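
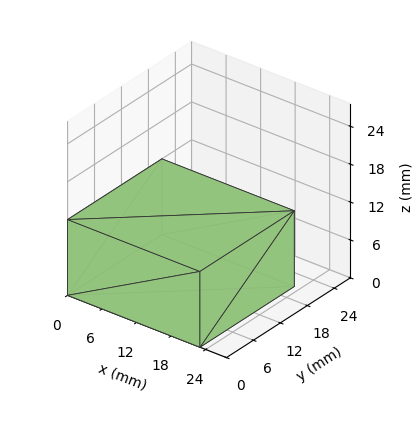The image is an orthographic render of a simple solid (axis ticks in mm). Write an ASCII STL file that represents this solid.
Reading the render: the shape is a rectangular box, roughly 23 × 21 mm footprint and 12 mm tall (dimensions read to the nearest mm from the axis ticks). For the STL, each face is triangulated and given an outward normal.

solid part
  facet normal 0.0000 0.0000 -1.0000
    outer loop
      vertex 23.000 21.000 0.000
      vertex 23.000 0.000 0.000
      vertex 0.000 0.000 0.000
    endloop
  endfacet
  facet normal 0.0000 0.0000 -1.0000
    outer loop
      vertex 0.000 21.000 0.000
      vertex 23.000 21.000 0.000
      vertex 0.000 0.000 0.000
    endloop
  endfacet
  facet normal 0.0000 0.0000 1.0000
    outer loop
      vertex 0.000 0.000 12.000
      vertex 23.000 0.000 12.000
      vertex 23.000 21.000 12.000
    endloop
  endfacet
  facet normal 0.0000 0.0000 1.0000
    outer loop
      vertex 0.000 0.000 12.000
      vertex 23.000 21.000 12.000
      vertex 0.000 21.000 12.000
    endloop
  endfacet
  facet normal 0.0000 -1.0000 0.0000
    outer loop
      vertex 0.000 0.000 0.000
      vertex 23.000 0.000 0.000
      vertex 23.000 0.000 12.000
    endloop
  endfacet
  facet normal 0.0000 -1.0000 0.0000
    outer loop
      vertex 0.000 0.000 0.000
      vertex 23.000 0.000 12.000
      vertex 0.000 0.000 12.000
    endloop
  endfacet
  facet normal 0.0000 1.0000 0.0000
    outer loop
      vertex 23.000 21.000 12.000
      vertex 23.000 21.000 0.000
      vertex 0.000 21.000 0.000
    endloop
  endfacet
  facet normal 0.0000 1.0000 0.0000
    outer loop
      vertex 0.000 21.000 12.000
      vertex 23.000 21.000 12.000
      vertex 0.000 21.000 0.000
    endloop
  endfacet
  facet normal -1.0000 0.0000 0.0000
    outer loop
      vertex 0.000 21.000 12.000
      vertex 0.000 21.000 0.000
      vertex 0.000 0.000 0.000
    endloop
  endfacet
  facet normal -1.0000 0.0000 0.0000
    outer loop
      vertex 0.000 0.000 12.000
      vertex 0.000 21.000 12.000
      vertex 0.000 0.000 0.000
    endloop
  endfacet
  facet normal 1.0000 0.0000 0.0000
    outer loop
      vertex 23.000 0.000 0.000
      vertex 23.000 21.000 0.000
      vertex 23.000 21.000 12.000
    endloop
  endfacet
  facet normal 1.0000 0.0000 0.0000
    outer loop
      vertex 23.000 0.000 0.000
      vertex 23.000 21.000 12.000
      vertex 23.000 0.000 12.000
    endloop
  endfacet
endsolid part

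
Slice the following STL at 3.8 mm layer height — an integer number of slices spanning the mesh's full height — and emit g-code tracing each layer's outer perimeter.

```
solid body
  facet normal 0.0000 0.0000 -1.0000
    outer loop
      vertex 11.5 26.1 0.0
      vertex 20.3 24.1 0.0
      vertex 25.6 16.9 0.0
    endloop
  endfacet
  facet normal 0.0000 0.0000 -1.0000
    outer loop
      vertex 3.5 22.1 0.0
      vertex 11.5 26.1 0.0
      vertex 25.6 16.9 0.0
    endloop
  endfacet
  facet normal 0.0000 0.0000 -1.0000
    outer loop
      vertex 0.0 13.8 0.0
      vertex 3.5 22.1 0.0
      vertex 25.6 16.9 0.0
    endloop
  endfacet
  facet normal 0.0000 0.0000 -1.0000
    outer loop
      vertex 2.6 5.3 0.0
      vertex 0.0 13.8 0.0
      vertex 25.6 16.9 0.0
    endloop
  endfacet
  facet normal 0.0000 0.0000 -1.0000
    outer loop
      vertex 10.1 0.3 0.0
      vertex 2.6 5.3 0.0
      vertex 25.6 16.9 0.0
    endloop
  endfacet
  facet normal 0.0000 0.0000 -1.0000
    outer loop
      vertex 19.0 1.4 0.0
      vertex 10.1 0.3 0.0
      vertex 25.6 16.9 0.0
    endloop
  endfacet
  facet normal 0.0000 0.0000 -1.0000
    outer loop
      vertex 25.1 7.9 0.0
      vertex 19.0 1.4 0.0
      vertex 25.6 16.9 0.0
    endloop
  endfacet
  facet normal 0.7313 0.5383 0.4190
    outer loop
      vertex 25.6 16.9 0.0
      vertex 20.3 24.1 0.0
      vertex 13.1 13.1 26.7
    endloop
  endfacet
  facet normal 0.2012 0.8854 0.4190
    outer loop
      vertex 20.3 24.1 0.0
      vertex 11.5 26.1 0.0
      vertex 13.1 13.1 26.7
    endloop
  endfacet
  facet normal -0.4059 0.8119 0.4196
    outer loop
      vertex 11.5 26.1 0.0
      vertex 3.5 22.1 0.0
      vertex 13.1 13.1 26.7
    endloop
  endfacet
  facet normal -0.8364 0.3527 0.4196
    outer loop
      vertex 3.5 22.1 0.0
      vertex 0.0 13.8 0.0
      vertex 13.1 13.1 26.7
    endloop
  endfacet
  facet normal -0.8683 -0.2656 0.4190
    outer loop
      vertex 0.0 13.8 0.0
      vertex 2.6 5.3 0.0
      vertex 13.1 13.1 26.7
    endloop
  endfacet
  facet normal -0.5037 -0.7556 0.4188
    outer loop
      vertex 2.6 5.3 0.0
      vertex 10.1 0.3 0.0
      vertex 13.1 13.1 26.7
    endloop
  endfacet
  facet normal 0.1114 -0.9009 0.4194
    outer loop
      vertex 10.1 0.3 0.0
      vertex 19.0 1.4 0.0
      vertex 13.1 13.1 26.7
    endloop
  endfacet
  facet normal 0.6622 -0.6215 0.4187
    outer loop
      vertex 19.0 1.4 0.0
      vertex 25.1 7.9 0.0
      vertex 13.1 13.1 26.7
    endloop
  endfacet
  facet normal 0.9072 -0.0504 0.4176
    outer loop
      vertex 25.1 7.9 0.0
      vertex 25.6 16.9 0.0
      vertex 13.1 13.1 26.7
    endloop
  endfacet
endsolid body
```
; perimeter-only toolpath
G21 ; units = mm
G90 ; absolute positioning
G28 ; home
; layer 1
G0 Z3.8
G0 X23.8 Y16.4
G1 X19.3 Y22.5
G1 X11.7 Y24.2
G1 X4.9 Y20.8
G1 X1.9 Y13.7
G1 X4.1 Y6.4
G1 X10.5 Y2.1
G1 X18.2 Y3.1
G1 X23.4 Y8.6
G1 X23.8 Y16.4
; layer 2
G0 Z7.6
G0 X22.0 Y15.8
G1 X18.2 Y21.0
G1 X12.0 Y22.4
G1 X6.2 Y19.5
G1 X3.7 Y13.6
G1 X5.6 Y7.5
G1 X11.0 Y4.0
G1 X17.3 Y4.7
G1 X21.7 Y9.4
G1 X22.0 Y15.8
; layer 3
G0 Z11.4
G0 X20.2 Y15.3
G1 X17.2 Y19.4
G1 X12.2 Y20.5
G1 X7.6 Y18.2
G1 X5.6 Y13.5
G1 X7.1 Y8.6
G1 X11.4 Y5.8
G1 X16.5 Y6.4
G1 X20.0 Y10.1
G1 X20.2 Y15.3
; layer 4
G0 Z15.3
G0 X18.5 Y14.7
G1 X16.2 Y17.8
G1 X12.4 Y18.7
G1 X9.0 Y17.0
G1 X7.5 Y13.4
G1 X8.6 Y9.8
G1 X11.8 Y7.6
G1 X15.6 Y8.1
G1 X18.2 Y10.9
G1 X18.5 Y14.7
; layer 5
G0 Z19.1
G0 X16.7 Y14.2
G1 X15.2 Y16.2
G1 X12.6 Y16.8
G1 X10.4 Y15.7
G1 X9.4 Y13.3
G1 X10.1 Y10.9
G1 X12.2 Y9.4
G1 X14.8 Y9.8
G1 X16.5 Y11.6
G1 X16.7 Y14.2
; layer 6
G0 Z22.9
G0 X14.9 Y13.6
G1 X14.1 Y14.7
G1 X12.9 Y15.0
G1 X11.7 Y14.4
G1 X11.2 Y13.2
G1 X11.6 Y12.0
G1 X12.7 Y11.3
G1 X13.9 Y11.4
G1 X14.8 Y12.4
G1 X14.9 Y13.6
M2 ; end

The solid is a regular 9-sided pyramid, base circumscribed radius ≈ 13.1 mm, apex at z ≈ 26.7 mm. Slicing at Δz = 3.8 mm — 7 equal slices spanning the solid's height, so layer i sits at z = i·h/7 — gives 6 non-empty perimeters. Each is a 9-segment closed polygon; G0 lifts to the layer z and rapids to the start vertex, then G1 traces the edges. The cross-section shrinks linearly with z (the slice at the apex is degenerate and omitted).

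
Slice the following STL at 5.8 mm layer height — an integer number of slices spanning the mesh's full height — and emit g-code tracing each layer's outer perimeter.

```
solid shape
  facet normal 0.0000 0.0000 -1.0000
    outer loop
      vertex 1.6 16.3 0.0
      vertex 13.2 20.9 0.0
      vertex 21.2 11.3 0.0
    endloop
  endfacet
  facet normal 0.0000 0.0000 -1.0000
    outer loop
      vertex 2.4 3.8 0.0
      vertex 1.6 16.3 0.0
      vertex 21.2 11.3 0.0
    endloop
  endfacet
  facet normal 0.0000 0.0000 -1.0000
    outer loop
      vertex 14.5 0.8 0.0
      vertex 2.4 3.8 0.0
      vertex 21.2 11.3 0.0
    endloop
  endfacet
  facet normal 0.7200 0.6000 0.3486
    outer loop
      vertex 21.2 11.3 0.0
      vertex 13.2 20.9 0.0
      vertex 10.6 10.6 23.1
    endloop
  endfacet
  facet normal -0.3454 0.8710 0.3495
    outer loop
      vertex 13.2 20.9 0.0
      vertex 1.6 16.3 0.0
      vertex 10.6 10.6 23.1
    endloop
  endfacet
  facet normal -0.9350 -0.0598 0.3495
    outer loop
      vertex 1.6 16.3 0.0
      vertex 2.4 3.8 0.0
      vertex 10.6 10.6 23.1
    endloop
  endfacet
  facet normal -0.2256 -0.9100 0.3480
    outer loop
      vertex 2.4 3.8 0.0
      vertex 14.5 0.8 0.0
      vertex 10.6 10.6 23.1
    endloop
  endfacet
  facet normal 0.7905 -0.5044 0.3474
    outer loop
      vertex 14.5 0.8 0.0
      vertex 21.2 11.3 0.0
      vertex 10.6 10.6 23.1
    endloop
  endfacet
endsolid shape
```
; perimeter-only toolpath
G21 ; units = mm
G90 ; absolute positioning
G28 ; home
; layer 1
G0 Z5.8
G0 X18.5 Y11.1
G1 X12.5 Y18.3
G1 X3.9 Y14.9
G1 X4.4 Y5.5
G1 X13.5 Y3.2
G1 X18.5 Y11.1
; layer 2
G0 Z11.6
G0 X15.9 Y10.9
G1 X11.9 Y15.8
G1 X6.1 Y13.4
G1 X6.5 Y7.2
G1 X12.6 Y5.7
G1 X15.9 Y10.9
; layer 3
G0 Z17.3
G0 X13.2 Y10.8
G1 X11.2 Y13.2
G1 X8.4 Y12.0
G1 X8.6 Y8.9
G1 X11.6 Y8.2
G1 X13.2 Y10.8
M2 ; end

The solid is a regular 5-sided pyramid, base circumscribed radius ≈ 10.6 mm, apex at z ≈ 23.1 mm. Slicing at Δz = 5.8 mm — 4 equal slices spanning the solid's height, so layer i sits at z = i·h/4 — gives 3 non-empty perimeters. Each is a 5-segment closed polygon; G0 lifts to the layer z and rapids to the start vertex, then G1 traces the edges. The cross-section shrinks linearly with z (the slice at the apex is degenerate and omitted).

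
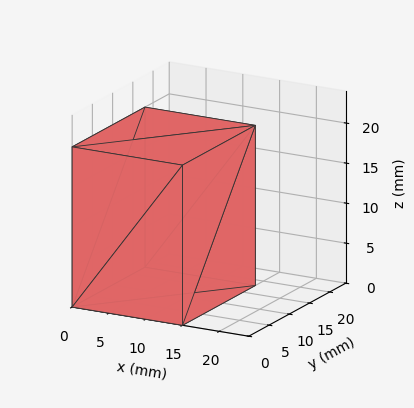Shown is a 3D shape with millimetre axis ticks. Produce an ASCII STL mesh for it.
Reading the render: the shape is a rectangular box, roughly 15 × 18 mm footprint and 20 mm tall (dimensions read to the nearest mm from the axis ticks). For the STL, each face is triangulated and given an outward normal.

solid part
  facet normal 0.0000 0.0000 -1.0000
    outer loop
      vertex 15.00 18.00 0.00
      vertex 15.00 0.00 0.00
      vertex 0.00 0.00 0.00
    endloop
  endfacet
  facet normal 0.0000 0.0000 -1.0000
    outer loop
      vertex 0.00 18.00 0.00
      vertex 15.00 18.00 0.00
      vertex 0.00 0.00 0.00
    endloop
  endfacet
  facet normal 0.0000 0.0000 1.0000
    outer loop
      vertex 0.00 0.00 20.00
      vertex 15.00 0.00 20.00
      vertex 15.00 18.00 20.00
    endloop
  endfacet
  facet normal 0.0000 0.0000 1.0000
    outer loop
      vertex 0.00 0.00 20.00
      vertex 15.00 18.00 20.00
      vertex 0.00 18.00 20.00
    endloop
  endfacet
  facet normal 0.0000 -1.0000 0.0000
    outer loop
      vertex 0.00 0.00 0.00
      vertex 15.00 0.00 0.00
      vertex 15.00 0.00 20.00
    endloop
  endfacet
  facet normal 0.0000 -1.0000 0.0000
    outer loop
      vertex 0.00 0.00 0.00
      vertex 15.00 0.00 20.00
      vertex 0.00 0.00 20.00
    endloop
  endfacet
  facet normal 0.0000 1.0000 0.0000
    outer loop
      vertex 15.00 18.00 20.00
      vertex 15.00 18.00 0.00
      vertex 0.00 18.00 0.00
    endloop
  endfacet
  facet normal 0.0000 1.0000 0.0000
    outer loop
      vertex 0.00 18.00 20.00
      vertex 15.00 18.00 20.00
      vertex 0.00 18.00 0.00
    endloop
  endfacet
  facet normal -1.0000 0.0000 0.0000
    outer loop
      vertex 0.00 18.00 20.00
      vertex 0.00 18.00 0.00
      vertex 0.00 0.00 0.00
    endloop
  endfacet
  facet normal -1.0000 0.0000 0.0000
    outer loop
      vertex 0.00 0.00 20.00
      vertex 0.00 18.00 20.00
      vertex 0.00 0.00 0.00
    endloop
  endfacet
  facet normal 1.0000 0.0000 0.0000
    outer loop
      vertex 15.00 0.00 0.00
      vertex 15.00 18.00 0.00
      vertex 15.00 18.00 20.00
    endloop
  endfacet
  facet normal 1.0000 0.0000 0.0000
    outer loop
      vertex 15.00 0.00 0.00
      vertex 15.00 18.00 20.00
      vertex 15.00 0.00 20.00
    endloop
  endfacet
endsolid part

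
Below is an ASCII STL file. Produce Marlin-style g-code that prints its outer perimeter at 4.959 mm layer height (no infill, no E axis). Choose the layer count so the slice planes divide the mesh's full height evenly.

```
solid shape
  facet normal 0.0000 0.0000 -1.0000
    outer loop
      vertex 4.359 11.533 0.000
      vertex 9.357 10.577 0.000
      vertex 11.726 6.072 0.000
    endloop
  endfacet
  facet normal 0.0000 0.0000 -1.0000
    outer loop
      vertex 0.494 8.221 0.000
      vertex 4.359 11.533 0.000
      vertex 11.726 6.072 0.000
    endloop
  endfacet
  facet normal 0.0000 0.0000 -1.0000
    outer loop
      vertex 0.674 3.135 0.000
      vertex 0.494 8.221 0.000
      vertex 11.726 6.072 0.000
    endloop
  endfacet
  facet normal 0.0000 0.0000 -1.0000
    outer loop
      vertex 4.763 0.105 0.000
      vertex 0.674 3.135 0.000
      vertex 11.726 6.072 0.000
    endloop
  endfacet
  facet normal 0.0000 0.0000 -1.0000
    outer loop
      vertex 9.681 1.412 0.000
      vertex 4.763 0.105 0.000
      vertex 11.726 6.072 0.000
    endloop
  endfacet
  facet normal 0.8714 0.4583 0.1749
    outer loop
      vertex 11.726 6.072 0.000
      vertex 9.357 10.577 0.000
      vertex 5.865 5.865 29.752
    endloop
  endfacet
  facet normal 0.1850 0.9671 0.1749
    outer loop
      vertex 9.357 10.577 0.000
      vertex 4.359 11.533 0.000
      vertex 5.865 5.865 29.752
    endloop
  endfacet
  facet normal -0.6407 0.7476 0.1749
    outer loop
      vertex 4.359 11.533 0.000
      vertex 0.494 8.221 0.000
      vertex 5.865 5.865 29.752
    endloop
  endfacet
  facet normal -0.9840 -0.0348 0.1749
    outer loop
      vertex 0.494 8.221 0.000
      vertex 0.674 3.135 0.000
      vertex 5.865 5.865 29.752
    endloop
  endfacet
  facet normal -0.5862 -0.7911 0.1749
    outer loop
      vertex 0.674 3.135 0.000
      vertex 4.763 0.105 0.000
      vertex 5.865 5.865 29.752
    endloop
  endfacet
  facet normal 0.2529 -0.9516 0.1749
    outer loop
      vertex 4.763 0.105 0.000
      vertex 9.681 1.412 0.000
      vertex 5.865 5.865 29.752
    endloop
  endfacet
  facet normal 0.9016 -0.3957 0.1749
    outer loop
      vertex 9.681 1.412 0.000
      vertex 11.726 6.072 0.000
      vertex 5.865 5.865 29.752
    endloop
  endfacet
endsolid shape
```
; perimeter-only toolpath
G21 ; units = mm
G90 ; absolute positioning
G28 ; home
; layer 1
G0 Z4.959
G0 X10.749 Y6.037
G1 X8.775 Y9.792
G1 X4.610 Y10.588
G1 X1.389 Y7.828
G1 X1.539 Y3.590
G1 X4.947 Y1.065
G1 X9.045 Y2.154
G1 X10.749 Y6.037
; layer 2
G0 Z9.917
G0 X9.772 Y6.003
G1 X8.193 Y9.006
G1 X4.861 Y9.644
G1 X2.284 Y7.436
G1 X2.404 Y4.045
G1 X5.130 Y2.025
G1 X8.409 Y2.896
G1 X9.772 Y6.003
; layer 3
G0 Z14.876
G0 X8.796 Y5.968
G1 X7.611 Y8.221
G1 X5.112 Y8.699
G1 X3.180 Y7.043
G1 X3.270 Y4.500
G1 X5.314 Y2.985
G1 X7.773 Y3.639
G1 X8.796 Y5.968
; layer 4
G0 Z19.835
G0 X7.819 Y5.934
G1 X7.029 Y7.436
G1 X5.363 Y7.754
G1 X4.075 Y6.650
G1 X4.135 Y4.955
G1 X5.498 Y3.945
G1 X7.137 Y4.381
G1 X7.819 Y5.934
; layer 5
G0 Z24.793
G0 X6.842 Y5.899
G1 X6.447 Y6.650
G1 X5.614 Y6.810
G1 X4.970 Y6.258
G1 X5.000 Y5.410
G1 X5.681 Y4.905
G1 X6.501 Y5.123
G1 X6.842 Y5.899
M2 ; end

The solid is a regular 7-sided pyramid, base circumscribed radius ≈ 5.87 mm, apex at z ≈ 29.8 mm. Slicing at Δz = 4.959 mm — 6 equal slices spanning the solid's height, so layer i sits at z = i·h/6 — gives 5 non-empty perimeters. Each is a 7-segment closed polygon; G0 lifts to the layer z and rapids to the start vertex, then G1 traces the edges. The cross-section shrinks linearly with z (the slice at the apex is degenerate and omitted).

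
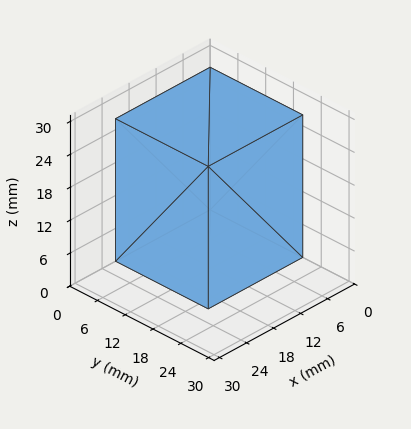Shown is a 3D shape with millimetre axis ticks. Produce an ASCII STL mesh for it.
Reading the render: the shape is a rectangular box, roughly 21 × 20 mm footprint and 26 mm tall (dimensions read to the nearest mm from the axis ticks). For the STL, each face is triangulated and given an outward normal.

solid part
  facet normal 0.0000 0.0000 -1.0000
    outer loop
      vertex 21.000 20.000 0.000
      vertex 21.000 0.000 0.000
      vertex 0.000 0.000 0.000
    endloop
  endfacet
  facet normal 0.0000 0.0000 -1.0000
    outer loop
      vertex 0.000 20.000 0.000
      vertex 21.000 20.000 0.000
      vertex 0.000 0.000 0.000
    endloop
  endfacet
  facet normal 0.0000 0.0000 1.0000
    outer loop
      vertex 0.000 0.000 26.000
      vertex 21.000 0.000 26.000
      vertex 21.000 20.000 26.000
    endloop
  endfacet
  facet normal 0.0000 0.0000 1.0000
    outer loop
      vertex 0.000 0.000 26.000
      vertex 21.000 20.000 26.000
      vertex 0.000 20.000 26.000
    endloop
  endfacet
  facet normal 0.0000 -1.0000 0.0000
    outer loop
      vertex 0.000 0.000 0.000
      vertex 21.000 0.000 0.000
      vertex 21.000 0.000 26.000
    endloop
  endfacet
  facet normal 0.0000 -1.0000 0.0000
    outer loop
      vertex 0.000 0.000 0.000
      vertex 21.000 0.000 26.000
      vertex 0.000 0.000 26.000
    endloop
  endfacet
  facet normal 0.0000 1.0000 0.0000
    outer loop
      vertex 21.000 20.000 26.000
      vertex 21.000 20.000 0.000
      vertex 0.000 20.000 0.000
    endloop
  endfacet
  facet normal 0.0000 1.0000 0.0000
    outer loop
      vertex 0.000 20.000 26.000
      vertex 21.000 20.000 26.000
      vertex 0.000 20.000 0.000
    endloop
  endfacet
  facet normal -1.0000 0.0000 0.0000
    outer loop
      vertex 0.000 20.000 26.000
      vertex 0.000 20.000 0.000
      vertex 0.000 0.000 0.000
    endloop
  endfacet
  facet normal -1.0000 0.0000 0.0000
    outer loop
      vertex 0.000 0.000 26.000
      vertex 0.000 20.000 26.000
      vertex 0.000 0.000 0.000
    endloop
  endfacet
  facet normal 1.0000 0.0000 0.0000
    outer loop
      vertex 21.000 0.000 0.000
      vertex 21.000 20.000 0.000
      vertex 21.000 20.000 26.000
    endloop
  endfacet
  facet normal 1.0000 0.0000 0.0000
    outer loop
      vertex 21.000 0.000 0.000
      vertex 21.000 20.000 26.000
      vertex 21.000 0.000 26.000
    endloop
  endfacet
endsolid part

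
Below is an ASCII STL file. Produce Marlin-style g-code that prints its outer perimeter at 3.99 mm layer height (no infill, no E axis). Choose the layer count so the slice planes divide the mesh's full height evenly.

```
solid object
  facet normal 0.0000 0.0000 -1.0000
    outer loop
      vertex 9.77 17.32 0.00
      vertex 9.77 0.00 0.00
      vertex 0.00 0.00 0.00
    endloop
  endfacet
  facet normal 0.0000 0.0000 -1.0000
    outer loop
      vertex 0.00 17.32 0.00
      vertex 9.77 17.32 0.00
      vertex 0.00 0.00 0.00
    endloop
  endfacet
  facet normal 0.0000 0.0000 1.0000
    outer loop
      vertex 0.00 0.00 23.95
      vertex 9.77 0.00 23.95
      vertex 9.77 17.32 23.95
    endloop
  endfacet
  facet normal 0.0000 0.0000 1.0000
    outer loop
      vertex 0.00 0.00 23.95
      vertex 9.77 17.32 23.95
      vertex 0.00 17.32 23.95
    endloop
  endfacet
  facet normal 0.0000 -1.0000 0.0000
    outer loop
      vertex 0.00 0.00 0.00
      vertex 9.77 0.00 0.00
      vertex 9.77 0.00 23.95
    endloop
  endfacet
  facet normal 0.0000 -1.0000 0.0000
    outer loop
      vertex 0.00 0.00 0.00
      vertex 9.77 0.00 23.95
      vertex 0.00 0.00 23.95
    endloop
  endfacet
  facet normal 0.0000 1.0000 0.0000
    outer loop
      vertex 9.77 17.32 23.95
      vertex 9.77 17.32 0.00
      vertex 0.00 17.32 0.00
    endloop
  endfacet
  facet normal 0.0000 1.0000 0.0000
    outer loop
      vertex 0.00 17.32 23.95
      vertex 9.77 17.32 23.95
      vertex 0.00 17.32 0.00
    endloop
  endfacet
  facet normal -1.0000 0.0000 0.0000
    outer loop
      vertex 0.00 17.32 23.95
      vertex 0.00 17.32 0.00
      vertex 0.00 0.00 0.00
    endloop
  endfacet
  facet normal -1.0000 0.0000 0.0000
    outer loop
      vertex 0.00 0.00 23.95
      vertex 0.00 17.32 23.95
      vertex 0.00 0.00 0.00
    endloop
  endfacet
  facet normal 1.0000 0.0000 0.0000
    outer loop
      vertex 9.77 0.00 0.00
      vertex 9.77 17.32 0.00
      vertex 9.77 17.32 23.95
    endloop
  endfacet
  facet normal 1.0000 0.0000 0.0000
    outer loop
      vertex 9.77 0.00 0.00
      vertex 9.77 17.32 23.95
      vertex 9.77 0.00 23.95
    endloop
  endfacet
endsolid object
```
; perimeter-only toolpath
G21 ; units = mm
G90 ; absolute positioning
G28 ; home
; layer 1
G0 Z3.99
G0 X0.00 Y0.00
G1 X9.77 Y0.00
G1 X9.77 Y17.32
G1 X0.00 Y17.32
G1 X0.00 Y0.00
; layer 2
G0 Z7.98
G0 X0.00 Y0.00
G1 X9.77 Y0.00
G1 X9.77 Y17.32
G1 X0.00 Y17.32
G1 X0.00 Y0.00
; layer 3
G0 Z11.97
G0 X0.00 Y0.00
G1 X9.77 Y0.00
G1 X9.77 Y17.32
G1 X0.00 Y17.32
G1 X0.00 Y0.00
; layer 4
G0 Z15.97
G0 X0.00 Y0.00
G1 X9.77 Y0.00
G1 X9.77 Y17.32
G1 X0.00 Y17.32
G1 X0.00 Y0.00
; layer 5
G0 Z19.96
G0 X0.00 Y0.00
G1 X9.77 Y0.00
G1 X9.77 Y17.32
G1 X0.00 Y17.32
G1 X0.00 Y0.00
; layer 6
G0 Z23.95
G0 X0.00 Y0.00
G1 X9.77 Y0.00
G1 X9.77 Y17.32
G1 X0.00 Y17.32
G1 X0.00 Y0.00
M2 ; end

The solid is a rectangular box, roughly 9.77 × 17.3 mm footprint and 23.9 mm tall. Slicing at Δz = 3.99 mm — 6 equal slices spanning the solid's height, so layer i sits at z = i·h/6 — gives 6 non-empty perimeters. Each is a 4-segment closed polygon; G0 lifts to the layer z and rapids to the start vertex, then G1 traces the edges.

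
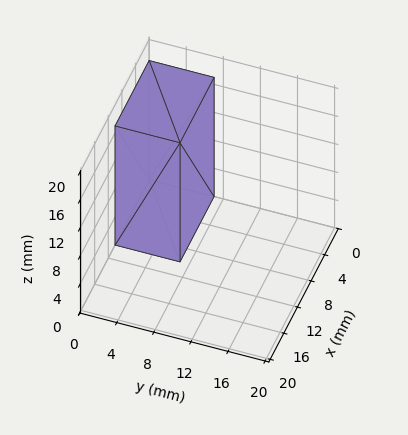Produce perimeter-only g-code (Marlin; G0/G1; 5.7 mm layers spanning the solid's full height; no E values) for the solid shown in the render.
Reading the render: the shape is a rectangular box, roughly 10 × 7 mm footprint and 17 mm tall (dimensions read to the nearest mm from the axis ticks). For the g-code, the solid's height is divided into equal slices at the stated Δz and each level perimeter traced with G1 moves after a G0 lift.

; perimeter-only toolpath
G21 ; units = mm
G90 ; absolute positioning
G28 ; home
; layer 1
G0 Z5.7
G0 X0.0 Y0.0
G1 X10.0 Y0.0
G1 X10.0 Y7.0
G1 X0.0 Y7.0
G1 X0.0 Y0.0
; layer 2
G0 Z11.3
G0 X0.0 Y0.0
G1 X10.0 Y0.0
G1 X10.0 Y7.0
G1 X0.0 Y7.0
G1 X0.0 Y0.0
; layer 3
G0 Z17.0
G0 X0.0 Y0.0
G1 X10.0 Y0.0
G1 X10.0 Y7.0
G1 X0.0 Y7.0
G1 X0.0 Y0.0
M2 ; end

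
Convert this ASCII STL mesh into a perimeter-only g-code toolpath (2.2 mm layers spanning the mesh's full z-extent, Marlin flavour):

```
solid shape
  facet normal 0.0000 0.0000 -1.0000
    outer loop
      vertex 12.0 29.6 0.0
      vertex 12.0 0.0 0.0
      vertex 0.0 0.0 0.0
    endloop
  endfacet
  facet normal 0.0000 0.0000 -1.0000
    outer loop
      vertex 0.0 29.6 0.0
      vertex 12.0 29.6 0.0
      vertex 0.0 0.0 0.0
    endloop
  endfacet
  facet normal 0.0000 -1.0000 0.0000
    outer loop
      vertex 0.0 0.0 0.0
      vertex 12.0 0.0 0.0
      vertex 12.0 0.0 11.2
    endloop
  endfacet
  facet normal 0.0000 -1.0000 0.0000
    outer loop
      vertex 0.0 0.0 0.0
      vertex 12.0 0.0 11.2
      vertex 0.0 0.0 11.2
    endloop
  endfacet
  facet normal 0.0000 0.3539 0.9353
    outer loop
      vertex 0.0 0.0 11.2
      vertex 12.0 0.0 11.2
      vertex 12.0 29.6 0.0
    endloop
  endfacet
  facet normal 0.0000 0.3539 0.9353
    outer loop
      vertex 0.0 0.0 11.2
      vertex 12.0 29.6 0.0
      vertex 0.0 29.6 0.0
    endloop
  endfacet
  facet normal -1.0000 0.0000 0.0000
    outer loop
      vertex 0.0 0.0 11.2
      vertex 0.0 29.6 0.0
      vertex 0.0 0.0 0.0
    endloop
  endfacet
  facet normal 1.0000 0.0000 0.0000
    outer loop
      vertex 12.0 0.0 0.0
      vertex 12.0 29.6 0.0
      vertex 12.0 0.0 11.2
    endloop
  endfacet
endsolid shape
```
; perimeter-only toolpath
G21 ; units = mm
G90 ; absolute positioning
G28 ; home
; layer 1
G0 Z2.2
G0 X0.0 Y0.0
G1 X12.0 Y0.0
G1 X12.0 Y23.7
G1 X0.0 Y23.7
G1 X0.0 Y0.0
; layer 2
G0 Z4.5
G0 X0.0 Y0.0
G1 X12.0 Y0.0
G1 X12.0 Y17.8
G1 X0.0 Y17.8
G1 X0.0 Y0.0
; layer 3
G0 Z6.7
G0 X0.0 Y0.0
G1 X12.0 Y0.0
G1 X12.0 Y11.8
G1 X0.0 Y11.8
G1 X0.0 Y0.0
; layer 4
G0 Z9.0
G0 X0.0 Y0.0
G1 X12.0 Y0.0
G1 X12.0 Y5.9
G1 X0.0 Y5.9
G1 X0.0 Y0.0
M2 ; end

The solid is a wedge (ramp): 12 × 29.6 mm base, rising to 11.2 mm along the y=0 edge and sloping linearly to z=0 at y=29.6. Slicing at Δz = 2.2 mm — 5 equal slices spanning the solid's height, so layer i sits at z = i·h/5 — gives 4 non-empty perimeters. Each is a 4-segment closed polygon; G0 lifts to the layer z and rapids to the start vertex, then G1 traces the edges. The cross-section shrinks linearly with z (the slice at the apex is degenerate and omitted).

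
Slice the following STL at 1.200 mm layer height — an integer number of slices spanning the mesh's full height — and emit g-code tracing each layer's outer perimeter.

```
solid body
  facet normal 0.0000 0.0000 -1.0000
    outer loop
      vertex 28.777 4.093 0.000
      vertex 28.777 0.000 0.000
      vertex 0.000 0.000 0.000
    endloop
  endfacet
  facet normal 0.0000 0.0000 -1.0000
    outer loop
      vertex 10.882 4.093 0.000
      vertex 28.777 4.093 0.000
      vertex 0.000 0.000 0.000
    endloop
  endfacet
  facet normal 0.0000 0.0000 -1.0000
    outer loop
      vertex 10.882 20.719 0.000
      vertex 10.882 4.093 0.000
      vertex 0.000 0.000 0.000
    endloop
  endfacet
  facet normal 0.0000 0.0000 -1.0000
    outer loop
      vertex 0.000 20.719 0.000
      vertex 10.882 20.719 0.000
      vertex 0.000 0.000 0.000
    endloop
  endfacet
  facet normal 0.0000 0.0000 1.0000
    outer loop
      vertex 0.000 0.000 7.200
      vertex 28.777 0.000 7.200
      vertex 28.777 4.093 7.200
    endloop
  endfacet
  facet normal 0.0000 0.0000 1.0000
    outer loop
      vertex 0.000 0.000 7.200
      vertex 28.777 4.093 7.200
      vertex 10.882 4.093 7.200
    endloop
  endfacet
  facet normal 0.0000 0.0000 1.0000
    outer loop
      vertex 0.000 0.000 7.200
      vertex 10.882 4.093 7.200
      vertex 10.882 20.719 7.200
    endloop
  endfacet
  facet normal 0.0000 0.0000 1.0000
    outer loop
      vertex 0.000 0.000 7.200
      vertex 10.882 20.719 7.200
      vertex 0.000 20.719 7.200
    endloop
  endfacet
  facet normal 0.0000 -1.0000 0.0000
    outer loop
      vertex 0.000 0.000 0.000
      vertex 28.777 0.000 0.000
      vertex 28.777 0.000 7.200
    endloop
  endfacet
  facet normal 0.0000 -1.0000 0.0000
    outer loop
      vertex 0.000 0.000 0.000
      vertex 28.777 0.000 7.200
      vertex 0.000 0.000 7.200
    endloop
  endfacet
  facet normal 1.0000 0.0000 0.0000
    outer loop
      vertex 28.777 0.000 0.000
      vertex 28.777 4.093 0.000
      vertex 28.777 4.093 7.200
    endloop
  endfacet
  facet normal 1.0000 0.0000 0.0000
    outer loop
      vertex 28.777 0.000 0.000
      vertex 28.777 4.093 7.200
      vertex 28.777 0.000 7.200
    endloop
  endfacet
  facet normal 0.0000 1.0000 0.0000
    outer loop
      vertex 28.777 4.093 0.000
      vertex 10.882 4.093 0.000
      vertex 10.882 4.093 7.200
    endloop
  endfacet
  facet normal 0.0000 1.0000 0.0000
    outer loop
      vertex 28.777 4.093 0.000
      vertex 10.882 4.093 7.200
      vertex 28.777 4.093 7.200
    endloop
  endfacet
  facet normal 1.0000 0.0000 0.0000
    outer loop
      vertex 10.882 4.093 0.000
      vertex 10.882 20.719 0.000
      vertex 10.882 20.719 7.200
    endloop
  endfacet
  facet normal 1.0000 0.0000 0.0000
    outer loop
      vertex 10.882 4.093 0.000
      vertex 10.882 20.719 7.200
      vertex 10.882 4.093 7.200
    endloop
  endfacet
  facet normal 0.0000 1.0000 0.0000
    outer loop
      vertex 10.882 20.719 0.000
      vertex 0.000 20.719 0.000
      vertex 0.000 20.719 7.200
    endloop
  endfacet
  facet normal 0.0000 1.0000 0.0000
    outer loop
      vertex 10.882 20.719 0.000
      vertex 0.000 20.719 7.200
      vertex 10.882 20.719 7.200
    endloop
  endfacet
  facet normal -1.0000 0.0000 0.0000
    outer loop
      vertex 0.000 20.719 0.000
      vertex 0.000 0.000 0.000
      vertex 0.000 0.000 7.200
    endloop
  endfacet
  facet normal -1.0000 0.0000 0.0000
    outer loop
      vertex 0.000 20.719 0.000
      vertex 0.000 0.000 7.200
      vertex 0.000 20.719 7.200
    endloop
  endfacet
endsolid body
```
; perimeter-only toolpath
G21 ; units = mm
G90 ; absolute positioning
G28 ; home
; layer 1
G0 Z1.200
G0 X0.000 Y0.000
G1 X28.777 Y0.000
G1 X28.777 Y4.093
G1 X10.882 Y4.093
G1 X10.882 Y20.719
G1 X0.000 Y20.719
G1 X0.000 Y0.000
; layer 2
G0 Z2.400
G0 X0.000 Y0.000
G1 X28.777 Y0.000
G1 X28.777 Y4.093
G1 X10.882 Y4.093
G1 X10.882 Y20.719
G1 X0.000 Y20.719
G1 X0.000 Y0.000
; layer 3
G0 Z3.600
G0 X0.000 Y0.000
G1 X28.777 Y0.000
G1 X28.777 Y4.093
G1 X10.882 Y4.093
G1 X10.882 Y20.719
G1 X0.000 Y20.719
G1 X0.000 Y0.000
; layer 4
G0 Z4.800
G0 X0.000 Y0.000
G1 X28.777 Y0.000
G1 X28.777 Y4.093
G1 X10.882 Y4.093
G1 X10.882 Y20.719
G1 X0.000 Y20.719
G1 X0.000 Y0.000
; layer 5
G0 Z6.000
G0 X0.000 Y0.000
G1 X28.777 Y0.000
G1 X28.777 Y4.093
G1 X10.882 Y4.093
G1 X10.882 Y20.719
G1 X0.000 Y20.719
G1 X0.000 Y0.000
; layer 6
G0 Z7.200
G0 X0.000 Y0.000
G1 X28.777 Y0.000
G1 X28.777 Y4.093
G1 X10.882 Y4.093
G1 X10.882 Y20.719
G1 X0.000 Y20.719
G1 X0.000 Y0.000
M2 ; end

The solid is an L-shaped prism: outer 28.8 × 20.7 mm, arm thicknesses ≈ 4.09 mm (horizontal) and 10.9 mm (vertical), extruded 7.2 mm in z. Slicing at Δz = 1.200 mm — 6 equal slices spanning the solid's height, so layer i sits at z = i·h/6 — gives 6 non-empty perimeters. Each is a 6-segment closed polygon; G0 lifts to the layer z and rapids to the start vertex, then G1 traces the edges.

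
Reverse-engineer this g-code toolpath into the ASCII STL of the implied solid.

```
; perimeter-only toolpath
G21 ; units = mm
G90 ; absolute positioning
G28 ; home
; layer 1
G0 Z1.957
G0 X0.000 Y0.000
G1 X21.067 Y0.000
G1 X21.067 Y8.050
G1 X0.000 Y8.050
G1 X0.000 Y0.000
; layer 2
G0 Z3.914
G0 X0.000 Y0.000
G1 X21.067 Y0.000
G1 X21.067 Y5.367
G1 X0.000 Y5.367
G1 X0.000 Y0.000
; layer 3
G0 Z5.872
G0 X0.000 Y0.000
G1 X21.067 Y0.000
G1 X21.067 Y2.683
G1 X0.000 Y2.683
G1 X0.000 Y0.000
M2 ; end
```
solid part
  facet normal 0.0000 0.0000 -1.0000
    outer loop
      vertex 21.067 10.734 0.000
      vertex 21.067 0.000 0.000
      vertex 0.000 0.000 0.000
    endloop
  endfacet
  facet normal 0.0000 0.0000 -1.0000
    outer loop
      vertex 0.000 10.734 0.000
      vertex 21.067 10.734 0.000
      vertex 0.000 0.000 0.000
    endloop
  endfacet
  facet normal 0.0000 -1.0000 0.0000
    outer loop
      vertex 0.000 0.000 0.000
      vertex 21.067 0.000 0.000
      vertex 21.067 0.000 7.829
    endloop
  endfacet
  facet normal 0.0000 -1.0000 0.0000
    outer loop
      vertex 0.000 0.000 0.000
      vertex 21.067 0.000 7.829
      vertex 0.000 0.000 7.829
    endloop
  endfacet
  facet normal 0.0000 0.5893 0.8079
    outer loop
      vertex 0.000 0.000 7.829
      vertex 21.067 0.000 7.829
      vertex 21.067 10.734 0.000
    endloop
  endfacet
  facet normal 0.0000 0.5893 0.8079
    outer loop
      vertex 0.000 0.000 7.829
      vertex 21.067 10.734 0.000
      vertex 0.000 10.734 0.000
    endloop
  endfacet
  facet normal -1.0000 0.0000 0.0000
    outer loop
      vertex 0.000 0.000 7.829
      vertex 0.000 10.734 0.000
      vertex 0.000 0.000 0.000
    endloop
  endfacet
  facet normal 1.0000 0.0000 0.0000
    outer loop
      vertex 21.067 0.000 0.000
      vertex 21.067 10.734 0.000
      vertex 21.067 0.000 7.829
    endloop
  endfacet
endsolid part

The G0 Z moves step by Δz≈1.957 mm. The G1 loops shrink linearly with z, so the solid tapers from its base footprint up to z≈7.83. Closing with a flat bottom cap and the tapered top and triangulating gives 8 facets — a wedge (ramp): 21.1 × 10.7 mm base, rising to 7.83 mm along the y=0 edge and sloping linearly to z=0 at y=10.7.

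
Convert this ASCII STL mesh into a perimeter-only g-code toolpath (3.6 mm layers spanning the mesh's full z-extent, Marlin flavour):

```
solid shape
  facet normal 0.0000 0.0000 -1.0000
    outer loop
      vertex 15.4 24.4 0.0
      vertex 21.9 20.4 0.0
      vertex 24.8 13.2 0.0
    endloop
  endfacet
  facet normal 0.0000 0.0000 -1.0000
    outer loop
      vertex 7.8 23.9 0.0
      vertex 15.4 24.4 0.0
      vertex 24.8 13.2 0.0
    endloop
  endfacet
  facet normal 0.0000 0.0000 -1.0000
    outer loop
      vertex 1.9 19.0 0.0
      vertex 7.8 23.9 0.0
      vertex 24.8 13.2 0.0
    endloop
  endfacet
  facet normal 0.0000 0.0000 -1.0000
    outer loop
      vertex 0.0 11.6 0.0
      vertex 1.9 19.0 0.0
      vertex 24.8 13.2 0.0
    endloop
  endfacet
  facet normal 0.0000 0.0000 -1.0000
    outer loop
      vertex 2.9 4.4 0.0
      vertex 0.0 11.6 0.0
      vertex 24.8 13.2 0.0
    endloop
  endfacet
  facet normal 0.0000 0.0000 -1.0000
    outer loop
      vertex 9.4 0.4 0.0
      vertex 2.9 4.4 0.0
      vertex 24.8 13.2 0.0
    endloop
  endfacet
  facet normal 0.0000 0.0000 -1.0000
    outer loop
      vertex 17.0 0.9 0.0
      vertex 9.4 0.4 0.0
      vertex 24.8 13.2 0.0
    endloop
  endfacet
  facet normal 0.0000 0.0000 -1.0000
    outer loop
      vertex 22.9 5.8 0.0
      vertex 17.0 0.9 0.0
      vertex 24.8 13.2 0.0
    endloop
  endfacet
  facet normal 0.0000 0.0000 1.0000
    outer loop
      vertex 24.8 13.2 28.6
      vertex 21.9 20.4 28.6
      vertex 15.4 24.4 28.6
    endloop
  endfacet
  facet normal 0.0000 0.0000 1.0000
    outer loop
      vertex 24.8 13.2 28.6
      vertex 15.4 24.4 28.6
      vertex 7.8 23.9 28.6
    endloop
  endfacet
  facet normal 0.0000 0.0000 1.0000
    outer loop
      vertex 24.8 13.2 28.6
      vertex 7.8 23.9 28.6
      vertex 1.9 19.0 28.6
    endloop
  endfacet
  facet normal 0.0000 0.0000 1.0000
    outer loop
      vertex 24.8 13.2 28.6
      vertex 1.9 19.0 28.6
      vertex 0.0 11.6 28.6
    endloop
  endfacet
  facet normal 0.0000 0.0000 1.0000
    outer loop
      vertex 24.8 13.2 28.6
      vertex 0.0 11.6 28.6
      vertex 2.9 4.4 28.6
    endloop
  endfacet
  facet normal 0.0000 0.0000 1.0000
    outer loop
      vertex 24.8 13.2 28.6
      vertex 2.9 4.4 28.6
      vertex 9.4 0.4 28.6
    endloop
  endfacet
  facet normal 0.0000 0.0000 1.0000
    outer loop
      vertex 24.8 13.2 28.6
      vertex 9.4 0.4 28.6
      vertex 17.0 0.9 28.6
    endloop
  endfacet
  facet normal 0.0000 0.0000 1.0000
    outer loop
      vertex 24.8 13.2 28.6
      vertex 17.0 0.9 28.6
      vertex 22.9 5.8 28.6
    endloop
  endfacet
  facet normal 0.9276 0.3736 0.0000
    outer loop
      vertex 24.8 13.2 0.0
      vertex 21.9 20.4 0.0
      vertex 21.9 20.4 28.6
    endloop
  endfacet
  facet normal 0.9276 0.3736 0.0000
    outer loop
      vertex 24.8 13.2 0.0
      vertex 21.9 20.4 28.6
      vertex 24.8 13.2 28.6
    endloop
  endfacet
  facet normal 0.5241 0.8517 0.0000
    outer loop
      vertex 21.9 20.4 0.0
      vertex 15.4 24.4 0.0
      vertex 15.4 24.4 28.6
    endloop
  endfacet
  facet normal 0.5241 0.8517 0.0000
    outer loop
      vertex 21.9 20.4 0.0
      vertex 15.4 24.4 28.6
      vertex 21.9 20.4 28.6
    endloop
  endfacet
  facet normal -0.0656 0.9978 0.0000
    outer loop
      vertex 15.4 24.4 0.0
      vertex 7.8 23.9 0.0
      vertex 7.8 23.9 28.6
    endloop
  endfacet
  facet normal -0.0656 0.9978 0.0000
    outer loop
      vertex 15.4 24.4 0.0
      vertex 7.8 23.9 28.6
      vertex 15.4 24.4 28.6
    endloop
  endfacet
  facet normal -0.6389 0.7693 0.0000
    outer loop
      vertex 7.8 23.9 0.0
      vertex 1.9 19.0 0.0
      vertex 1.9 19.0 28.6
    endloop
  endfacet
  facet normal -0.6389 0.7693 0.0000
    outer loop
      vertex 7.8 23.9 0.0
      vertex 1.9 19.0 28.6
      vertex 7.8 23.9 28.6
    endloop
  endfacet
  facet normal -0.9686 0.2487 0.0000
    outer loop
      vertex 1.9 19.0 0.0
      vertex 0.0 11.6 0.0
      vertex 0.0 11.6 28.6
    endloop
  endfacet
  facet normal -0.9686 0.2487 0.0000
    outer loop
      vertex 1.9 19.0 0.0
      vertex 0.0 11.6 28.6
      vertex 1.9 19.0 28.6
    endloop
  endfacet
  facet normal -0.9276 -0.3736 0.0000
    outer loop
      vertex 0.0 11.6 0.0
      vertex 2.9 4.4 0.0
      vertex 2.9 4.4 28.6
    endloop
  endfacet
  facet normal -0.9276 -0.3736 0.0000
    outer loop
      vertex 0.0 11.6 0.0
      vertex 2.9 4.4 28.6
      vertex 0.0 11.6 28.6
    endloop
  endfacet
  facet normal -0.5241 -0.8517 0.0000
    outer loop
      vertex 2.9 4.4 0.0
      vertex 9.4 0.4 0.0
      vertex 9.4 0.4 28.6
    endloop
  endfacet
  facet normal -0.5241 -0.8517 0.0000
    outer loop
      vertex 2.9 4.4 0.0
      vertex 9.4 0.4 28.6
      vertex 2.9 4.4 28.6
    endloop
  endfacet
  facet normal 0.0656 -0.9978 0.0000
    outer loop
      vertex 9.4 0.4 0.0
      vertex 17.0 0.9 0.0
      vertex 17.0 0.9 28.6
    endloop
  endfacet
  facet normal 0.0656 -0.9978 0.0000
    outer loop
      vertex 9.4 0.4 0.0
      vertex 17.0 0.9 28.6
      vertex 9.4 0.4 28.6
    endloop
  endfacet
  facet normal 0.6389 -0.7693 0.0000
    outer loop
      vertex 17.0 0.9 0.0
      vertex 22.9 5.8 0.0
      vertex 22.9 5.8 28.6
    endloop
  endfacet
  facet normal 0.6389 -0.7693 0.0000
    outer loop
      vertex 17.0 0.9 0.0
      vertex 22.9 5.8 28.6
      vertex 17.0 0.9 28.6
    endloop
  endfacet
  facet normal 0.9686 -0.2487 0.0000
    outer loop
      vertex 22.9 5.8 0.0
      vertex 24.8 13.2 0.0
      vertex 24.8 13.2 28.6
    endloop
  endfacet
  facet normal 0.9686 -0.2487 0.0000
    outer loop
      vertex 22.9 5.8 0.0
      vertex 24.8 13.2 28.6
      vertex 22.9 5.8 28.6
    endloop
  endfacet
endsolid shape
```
; perimeter-only toolpath
G21 ; units = mm
G90 ; absolute positioning
G28 ; home
; layer 1
G0 Z3.6
G0 X24.8 Y13.2
G1 X21.9 Y20.4
G1 X15.4 Y24.4
G1 X7.8 Y23.9
G1 X1.9 Y19.0
G1 X0.0 Y11.6
G1 X2.9 Y4.4
G1 X9.4 Y0.4
G1 X17.0 Y0.9
G1 X22.9 Y5.8
G1 X24.8 Y13.2
; layer 2
G0 Z7.2
G0 X24.8 Y13.2
G1 X21.9 Y20.4
G1 X15.4 Y24.4
G1 X7.8 Y23.9
G1 X1.9 Y19.0
G1 X0.0 Y11.6
G1 X2.9 Y4.4
G1 X9.4 Y0.4
G1 X17.0 Y0.9
G1 X22.9 Y5.8
G1 X24.8 Y13.2
; layer 3
G0 Z10.7
G0 X24.8 Y13.2
G1 X21.9 Y20.4
G1 X15.4 Y24.4
G1 X7.8 Y23.9
G1 X1.9 Y19.0
G1 X0.0 Y11.6
G1 X2.9 Y4.4
G1 X9.4 Y0.4
G1 X17.0 Y0.9
G1 X22.9 Y5.8
G1 X24.8 Y13.2
; layer 4
G0 Z14.3
G0 X24.8 Y13.2
G1 X21.9 Y20.4
G1 X15.4 Y24.4
G1 X7.8 Y23.9
G1 X1.9 Y19.0
G1 X0.0 Y11.6
G1 X2.9 Y4.4
G1 X9.4 Y0.4
G1 X17.0 Y0.9
G1 X22.9 Y5.8
G1 X24.8 Y13.2
; layer 5
G0 Z17.9
G0 X24.8 Y13.2
G1 X21.9 Y20.4
G1 X15.4 Y24.4
G1 X7.8 Y23.9
G1 X1.9 Y19.0
G1 X0.0 Y11.6
G1 X2.9 Y4.4
G1 X9.4 Y0.4
G1 X17.0 Y0.9
G1 X22.9 Y5.8
G1 X24.8 Y13.2
; layer 6
G0 Z21.5
G0 X24.8 Y13.2
G1 X21.9 Y20.4
G1 X15.4 Y24.4
G1 X7.8 Y23.9
G1 X1.9 Y19.0
G1 X0.0 Y11.6
G1 X2.9 Y4.4
G1 X9.4 Y0.4
G1 X17.0 Y0.9
G1 X22.9 Y5.8
G1 X24.8 Y13.2
; layer 7
G0 Z25.0
G0 X24.8 Y13.2
G1 X21.9 Y20.4
G1 X15.4 Y24.4
G1 X7.8 Y23.9
G1 X1.9 Y19.0
G1 X0.0 Y11.6
G1 X2.9 Y4.4
G1 X9.4 Y0.4
G1 X17.0 Y0.9
G1 X22.9 Y5.8
G1 X24.8 Y13.2
; layer 8
G0 Z28.6
G0 X24.8 Y13.2
G1 X21.9 Y20.4
G1 X15.4 Y24.4
G1 X7.8 Y23.9
G1 X1.9 Y19.0
G1 X0.0 Y11.6
G1 X2.9 Y4.4
G1 X9.4 Y0.4
G1 X17.0 Y0.9
G1 X22.9 Y5.8
G1 X24.8 Y13.2
M2 ; end

The solid is a regular 10-sided prism (a cylinder approximated with 10 flat sides), circumscribed radius ≈ 12.4 mm, height ≈ 28.6 mm. Slicing at Δz = 3.6 mm — 8 equal slices spanning the solid's height, so layer i sits at z = i·h/8 — gives 8 non-empty perimeters. Each is a 10-segment closed polygon; G0 lifts to the layer z and rapids to the start vertex, then G1 traces the edges.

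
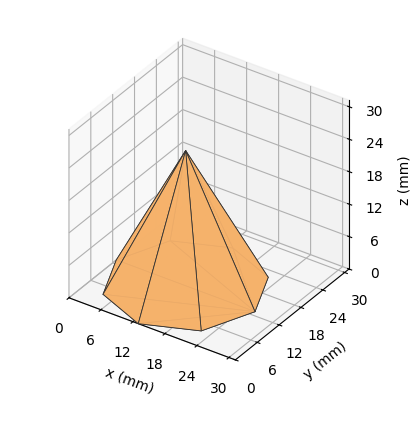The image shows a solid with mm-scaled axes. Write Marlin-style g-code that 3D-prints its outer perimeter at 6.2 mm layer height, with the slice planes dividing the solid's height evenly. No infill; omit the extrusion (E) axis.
Reading the render: the shape is a regular 8-sided pyramid, base circumscribed radius ≈ 13 mm, apex at z ≈ 25 mm (dimensions read to the nearest mm from the axis ticks). For the g-code, the solid's height is divided into equal slices at the stated Δz and each level perimeter traced with G1 moves after a G0 lift.

; perimeter-only toolpath
G21 ; units = mm
G90 ; absolute positioning
G28 ; home
; layer 1
G0 Z6.2
G0 X22.8 Y13.0
G1 X19.9 Y19.9
G1 X13.0 Y22.8
G1 X6.1 Y19.9
G1 X3.2 Y13.0
G1 X6.1 Y6.1
G1 X13.0 Y3.2
G1 X19.9 Y6.1
G1 X22.8 Y13.0
; layer 2
G0 Z12.5
G0 X19.5 Y13.0
G1 X17.6 Y17.6
G1 X13.0 Y19.5
G1 X8.4 Y17.6
G1 X6.5 Y13.0
G1 X8.4 Y8.4
G1 X13.0 Y6.5
G1 X17.6 Y8.4
G1 X19.5 Y13.0
; layer 3
G0 Z18.8
G0 X16.2 Y13.0
G1 X15.3 Y15.3
G1 X13.0 Y16.2
G1 X10.7 Y15.3
G1 X9.8 Y13.0
G1 X10.7 Y10.7
G1 X13.0 Y9.8
G1 X15.3 Y10.7
G1 X16.2 Y13.0
M2 ; end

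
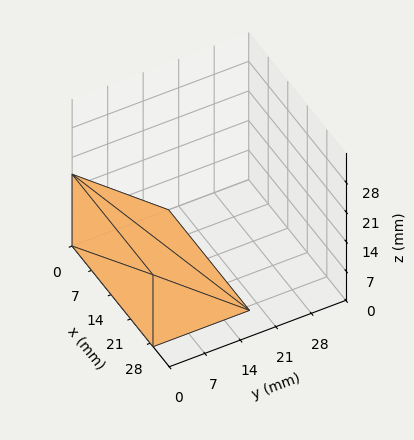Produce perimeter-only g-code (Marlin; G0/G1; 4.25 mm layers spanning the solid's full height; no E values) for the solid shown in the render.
Reading the render: the shape is a wedge (ramp): 29 × 19 mm base, rising to 17 mm along the y=0 edge and sloping linearly to z=0 at y=19 (dimensions read to the nearest mm from the axis ticks). For the g-code, the solid's height is divided into equal slices at the stated Δz and each level perimeter traced with G1 moves after a G0 lift.

; perimeter-only toolpath
G21 ; units = mm
G90 ; absolute positioning
G28 ; home
; layer 1
G0 Z4.25
G0 X0.00 Y0.00
G1 X29.00 Y0.00
G1 X29.00 Y14.25
G1 X0.00 Y14.25
G1 X0.00 Y0.00
; layer 2
G0 Z8.50
G0 X0.00 Y0.00
G1 X29.00 Y0.00
G1 X29.00 Y9.50
G1 X0.00 Y9.50
G1 X0.00 Y0.00
; layer 3
G0 Z12.75
G0 X0.00 Y0.00
G1 X29.00 Y0.00
G1 X29.00 Y4.75
G1 X0.00 Y4.75
G1 X0.00 Y0.00
M2 ; end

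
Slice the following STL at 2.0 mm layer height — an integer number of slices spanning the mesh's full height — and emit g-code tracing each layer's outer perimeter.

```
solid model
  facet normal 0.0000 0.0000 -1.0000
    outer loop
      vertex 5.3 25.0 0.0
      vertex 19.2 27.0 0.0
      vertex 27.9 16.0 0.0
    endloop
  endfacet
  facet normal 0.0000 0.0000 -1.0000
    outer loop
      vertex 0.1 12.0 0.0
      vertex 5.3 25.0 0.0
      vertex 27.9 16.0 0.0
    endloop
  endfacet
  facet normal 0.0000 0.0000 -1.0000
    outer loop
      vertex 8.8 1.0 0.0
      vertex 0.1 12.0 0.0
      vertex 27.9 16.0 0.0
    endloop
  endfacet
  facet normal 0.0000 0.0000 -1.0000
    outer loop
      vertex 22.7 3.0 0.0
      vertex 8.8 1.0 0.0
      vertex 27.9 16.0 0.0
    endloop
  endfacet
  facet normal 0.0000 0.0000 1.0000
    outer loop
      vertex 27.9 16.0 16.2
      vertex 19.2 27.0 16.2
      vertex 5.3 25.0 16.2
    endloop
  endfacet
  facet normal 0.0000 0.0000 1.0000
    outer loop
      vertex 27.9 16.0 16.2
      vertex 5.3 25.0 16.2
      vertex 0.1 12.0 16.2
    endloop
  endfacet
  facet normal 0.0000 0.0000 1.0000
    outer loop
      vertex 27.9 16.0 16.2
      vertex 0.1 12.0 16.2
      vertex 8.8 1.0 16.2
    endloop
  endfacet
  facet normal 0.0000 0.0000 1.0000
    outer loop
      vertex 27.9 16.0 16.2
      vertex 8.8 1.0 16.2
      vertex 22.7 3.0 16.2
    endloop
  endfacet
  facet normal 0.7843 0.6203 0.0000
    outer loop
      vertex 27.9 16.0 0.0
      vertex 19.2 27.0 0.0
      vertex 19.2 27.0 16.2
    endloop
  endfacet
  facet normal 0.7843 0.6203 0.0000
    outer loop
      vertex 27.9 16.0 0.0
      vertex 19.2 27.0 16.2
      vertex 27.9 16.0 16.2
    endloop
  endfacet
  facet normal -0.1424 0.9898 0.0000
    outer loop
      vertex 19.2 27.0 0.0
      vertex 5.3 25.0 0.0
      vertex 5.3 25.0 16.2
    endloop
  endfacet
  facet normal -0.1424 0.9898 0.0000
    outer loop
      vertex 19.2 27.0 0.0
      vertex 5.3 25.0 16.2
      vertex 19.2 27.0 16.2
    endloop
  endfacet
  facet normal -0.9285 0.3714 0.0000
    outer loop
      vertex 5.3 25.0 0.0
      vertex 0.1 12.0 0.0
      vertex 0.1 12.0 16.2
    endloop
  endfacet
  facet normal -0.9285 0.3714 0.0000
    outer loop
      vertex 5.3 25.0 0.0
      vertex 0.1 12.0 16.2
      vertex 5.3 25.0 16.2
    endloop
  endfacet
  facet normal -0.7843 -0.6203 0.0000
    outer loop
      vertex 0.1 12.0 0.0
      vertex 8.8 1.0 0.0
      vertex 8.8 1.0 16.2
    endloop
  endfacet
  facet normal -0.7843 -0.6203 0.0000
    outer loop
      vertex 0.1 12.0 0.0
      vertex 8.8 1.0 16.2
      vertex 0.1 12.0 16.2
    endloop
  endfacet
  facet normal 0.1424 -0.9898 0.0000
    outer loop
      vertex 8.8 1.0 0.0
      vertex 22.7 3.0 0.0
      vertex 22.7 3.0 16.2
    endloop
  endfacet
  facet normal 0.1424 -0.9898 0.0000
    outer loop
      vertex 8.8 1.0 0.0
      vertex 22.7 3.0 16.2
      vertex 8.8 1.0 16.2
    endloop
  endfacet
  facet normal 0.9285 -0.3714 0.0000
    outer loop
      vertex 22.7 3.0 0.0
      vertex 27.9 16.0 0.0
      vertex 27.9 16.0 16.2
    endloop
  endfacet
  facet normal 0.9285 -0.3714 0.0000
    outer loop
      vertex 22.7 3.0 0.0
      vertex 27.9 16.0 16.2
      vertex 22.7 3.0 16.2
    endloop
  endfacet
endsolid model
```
; perimeter-only toolpath
G21 ; units = mm
G90 ; absolute positioning
G28 ; home
; layer 1
G0 Z2.0
G0 X27.9 Y16.0
G1 X19.2 Y27.0
G1 X5.3 Y25.0
G1 X0.1 Y12.0
G1 X8.8 Y1.0
G1 X22.7 Y3.0
G1 X27.9 Y16.0
; layer 2
G0 Z4.0
G0 X27.9 Y16.0
G1 X19.2 Y27.0
G1 X5.3 Y25.0
G1 X0.1 Y12.0
G1 X8.8 Y1.0
G1 X22.7 Y3.0
G1 X27.9 Y16.0
; layer 3
G0 Z6.1
G0 X27.9 Y16.0
G1 X19.2 Y27.0
G1 X5.3 Y25.0
G1 X0.1 Y12.0
G1 X8.8 Y1.0
G1 X22.7 Y3.0
G1 X27.9 Y16.0
; layer 4
G0 Z8.1
G0 X27.9 Y16.0
G1 X19.2 Y27.0
G1 X5.3 Y25.0
G1 X0.1 Y12.0
G1 X8.8 Y1.0
G1 X22.7 Y3.0
G1 X27.9 Y16.0
; layer 5
G0 Z10.1
G0 X27.9 Y16.0
G1 X19.2 Y27.0
G1 X5.3 Y25.0
G1 X0.1 Y12.0
G1 X8.8 Y1.0
G1 X22.7 Y3.0
G1 X27.9 Y16.0
; layer 6
G0 Z12.1
G0 X27.9 Y16.0
G1 X19.2 Y27.0
G1 X5.3 Y25.0
G1 X0.1 Y12.0
G1 X8.8 Y1.0
G1 X22.7 Y3.0
G1 X27.9 Y16.0
; layer 7
G0 Z14.2
G0 X27.9 Y16.0
G1 X19.2 Y27.0
G1 X5.3 Y25.0
G1 X0.1 Y12.0
G1 X8.8 Y1.0
G1 X22.7 Y3.0
G1 X27.9 Y16.0
; layer 8
G0 Z16.2
G0 X27.9 Y16.0
G1 X19.2 Y27.0
G1 X5.3 Y25.0
G1 X0.1 Y12.0
G1 X8.8 Y1.0
G1 X22.7 Y3.0
G1 X27.9 Y16.0
M2 ; end

The solid is a regular 6-sided prism (a cylinder approximated with 6 flat sides), circumscribed radius ≈ 14 mm, height ≈ 16.2 mm. Slicing at Δz = 2.0 mm — 8 equal slices spanning the solid's height, so layer i sits at z = i·h/8 — gives 8 non-empty perimeters. Each is a 6-segment closed polygon; G0 lifts to the layer z and rapids to the start vertex, then G1 traces the edges.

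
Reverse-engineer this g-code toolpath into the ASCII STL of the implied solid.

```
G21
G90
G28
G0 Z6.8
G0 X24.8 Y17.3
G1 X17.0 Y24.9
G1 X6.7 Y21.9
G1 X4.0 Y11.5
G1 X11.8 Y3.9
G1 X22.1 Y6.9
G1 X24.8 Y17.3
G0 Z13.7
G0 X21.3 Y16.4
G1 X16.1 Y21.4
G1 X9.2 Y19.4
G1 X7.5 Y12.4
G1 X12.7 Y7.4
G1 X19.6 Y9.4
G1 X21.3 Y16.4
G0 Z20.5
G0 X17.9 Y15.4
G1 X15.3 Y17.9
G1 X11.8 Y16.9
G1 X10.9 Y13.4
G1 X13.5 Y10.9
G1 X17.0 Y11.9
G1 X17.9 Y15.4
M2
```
solid part
  facet normal 0.0000 0.0000 -1.0000
    outer loop
      vertex 4.1 24.4 0.0
      vertex 17.9 28.4 0.0
      vertex 28.2 18.3 0.0
    endloop
  endfacet
  facet normal 0.0000 0.0000 -1.0000
    outer loop
      vertex 0.6 10.5 0.0
      vertex 4.1 24.4 0.0
      vertex 28.2 18.3 0.0
    endloop
  endfacet
  facet normal 0.0000 0.0000 -1.0000
    outer loop
      vertex 10.9 0.4 0.0
      vertex 0.6 10.5 0.0
      vertex 28.2 18.3 0.0
    endloop
  endfacet
  facet normal 0.0000 0.0000 -1.0000
    outer loop
      vertex 24.7 4.4 0.0
      vertex 10.9 0.4 0.0
      vertex 28.2 18.3 0.0
    endloop
  endfacet
  facet normal 0.6375 0.6501 0.4136
    outer loop
      vertex 28.2 18.3 0.0
      vertex 17.9 28.4 0.0
      vertex 14.4 14.4 27.4
    endloop
  endfacet
  facet normal -0.2534 0.8742 0.4143
    outer loop
      vertex 17.9 28.4 0.0
      vertex 4.1 24.4 0.0
      vertex 14.4 14.4 27.4
    endloop
  endfacet
  facet normal -0.8831 0.2224 0.4131
    outer loop
      vertex 4.1 24.4 0.0
      vertex 0.6 10.5 0.0
      vertex 14.4 14.4 27.4
    endloop
  endfacet
  facet normal -0.6375 -0.6501 0.4136
    outer loop
      vertex 0.6 10.5 0.0
      vertex 10.9 0.4 0.0
      vertex 14.4 14.4 27.4
    endloop
  endfacet
  facet normal 0.2534 -0.8742 0.4143
    outer loop
      vertex 10.9 0.4 0.0
      vertex 24.7 4.4 0.0
      vertex 14.4 14.4 27.4
    endloop
  endfacet
  facet normal 0.8831 -0.2224 0.4131
    outer loop
      vertex 24.7 4.4 0.0
      vertex 28.2 18.3 0.0
      vertex 14.4 14.4 27.4
    endloop
  endfacet
endsolid part

The G0 Z moves step by Δz≈6.8 mm. The G1 loops shrink linearly with z, so the solid tapers from its base footprint up to z≈27.4. Closing with a flat bottom cap and the tapered top and triangulating gives 10 facets — a regular 6-sided pyramid, base circumscribed radius ≈ 14.4 mm, apex at z ≈ 27.4 mm.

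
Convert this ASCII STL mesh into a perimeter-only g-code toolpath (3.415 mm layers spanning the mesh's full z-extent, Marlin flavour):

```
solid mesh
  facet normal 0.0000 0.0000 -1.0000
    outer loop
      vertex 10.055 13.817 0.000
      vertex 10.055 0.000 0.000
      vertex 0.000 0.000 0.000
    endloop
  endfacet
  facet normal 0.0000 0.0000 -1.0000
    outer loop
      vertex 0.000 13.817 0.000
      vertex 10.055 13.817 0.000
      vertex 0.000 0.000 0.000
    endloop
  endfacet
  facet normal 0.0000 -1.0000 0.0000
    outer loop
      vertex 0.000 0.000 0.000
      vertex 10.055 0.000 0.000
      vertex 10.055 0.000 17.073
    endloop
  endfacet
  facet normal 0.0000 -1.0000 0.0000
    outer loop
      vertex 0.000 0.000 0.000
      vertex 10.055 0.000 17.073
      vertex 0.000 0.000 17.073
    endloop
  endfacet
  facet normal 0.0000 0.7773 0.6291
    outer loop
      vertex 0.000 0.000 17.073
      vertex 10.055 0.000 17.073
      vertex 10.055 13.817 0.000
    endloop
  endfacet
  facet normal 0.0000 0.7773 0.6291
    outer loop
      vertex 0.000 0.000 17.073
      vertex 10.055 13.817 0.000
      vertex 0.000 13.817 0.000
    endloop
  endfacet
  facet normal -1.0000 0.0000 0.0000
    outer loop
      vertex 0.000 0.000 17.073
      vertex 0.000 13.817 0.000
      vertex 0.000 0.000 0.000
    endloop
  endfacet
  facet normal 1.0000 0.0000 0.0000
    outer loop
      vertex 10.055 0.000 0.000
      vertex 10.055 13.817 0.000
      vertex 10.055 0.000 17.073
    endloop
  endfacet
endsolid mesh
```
; perimeter-only toolpath
G21 ; units = mm
G90 ; absolute positioning
G28 ; home
; layer 1
G0 Z3.415
G0 X0.000 Y0.000
G1 X10.055 Y0.000
G1 X10.055 Y11.054
G1 X0.000 Y11.054
G1 X0.000 Y0.000
; layer 2
G0 Z6.829
G0 X0.000 Y0.000
G1 X10.055 Y0.000
G1 X10.055 Y8.290
G1 X0.000 Y8.290
G1 X0.000 Y0.000
; layer 3
G0 Z10.244
G0 X0.000 Y0.000
G1 X10.055 Y0.000
G1 X10.055 Y5.527
G1 X0.000 Y5.527
G1 X0.000 Y0.000
; layer 4
G0 Z13.658
G0 X0.000 Y0.000
G1 X10.055 Y0.000
G1 X10.055 Y2.763
G1 X0.000 Y2.763
G1 X0.000 Y0.000
M2 ; end

The solid is a wedge (ramp): 10.1 × 13.8 mm base, rising to 17.1 mm along the y=0 edge and sloping linearly to z=0 at y=13.8. Slicing at Δz = 3.415 mm — 5 equal slices spanning the solid's height, so layer i sits at z = i·h/5 — gives 4 non-empty perimeters. Each is a 4-segment closed polygon; G0 lifts to the layer z and rapids to the start vertex, then G1 traces the edges. The cross-section shrinks linearly with z (the slice at the apex is degenerate and omitted).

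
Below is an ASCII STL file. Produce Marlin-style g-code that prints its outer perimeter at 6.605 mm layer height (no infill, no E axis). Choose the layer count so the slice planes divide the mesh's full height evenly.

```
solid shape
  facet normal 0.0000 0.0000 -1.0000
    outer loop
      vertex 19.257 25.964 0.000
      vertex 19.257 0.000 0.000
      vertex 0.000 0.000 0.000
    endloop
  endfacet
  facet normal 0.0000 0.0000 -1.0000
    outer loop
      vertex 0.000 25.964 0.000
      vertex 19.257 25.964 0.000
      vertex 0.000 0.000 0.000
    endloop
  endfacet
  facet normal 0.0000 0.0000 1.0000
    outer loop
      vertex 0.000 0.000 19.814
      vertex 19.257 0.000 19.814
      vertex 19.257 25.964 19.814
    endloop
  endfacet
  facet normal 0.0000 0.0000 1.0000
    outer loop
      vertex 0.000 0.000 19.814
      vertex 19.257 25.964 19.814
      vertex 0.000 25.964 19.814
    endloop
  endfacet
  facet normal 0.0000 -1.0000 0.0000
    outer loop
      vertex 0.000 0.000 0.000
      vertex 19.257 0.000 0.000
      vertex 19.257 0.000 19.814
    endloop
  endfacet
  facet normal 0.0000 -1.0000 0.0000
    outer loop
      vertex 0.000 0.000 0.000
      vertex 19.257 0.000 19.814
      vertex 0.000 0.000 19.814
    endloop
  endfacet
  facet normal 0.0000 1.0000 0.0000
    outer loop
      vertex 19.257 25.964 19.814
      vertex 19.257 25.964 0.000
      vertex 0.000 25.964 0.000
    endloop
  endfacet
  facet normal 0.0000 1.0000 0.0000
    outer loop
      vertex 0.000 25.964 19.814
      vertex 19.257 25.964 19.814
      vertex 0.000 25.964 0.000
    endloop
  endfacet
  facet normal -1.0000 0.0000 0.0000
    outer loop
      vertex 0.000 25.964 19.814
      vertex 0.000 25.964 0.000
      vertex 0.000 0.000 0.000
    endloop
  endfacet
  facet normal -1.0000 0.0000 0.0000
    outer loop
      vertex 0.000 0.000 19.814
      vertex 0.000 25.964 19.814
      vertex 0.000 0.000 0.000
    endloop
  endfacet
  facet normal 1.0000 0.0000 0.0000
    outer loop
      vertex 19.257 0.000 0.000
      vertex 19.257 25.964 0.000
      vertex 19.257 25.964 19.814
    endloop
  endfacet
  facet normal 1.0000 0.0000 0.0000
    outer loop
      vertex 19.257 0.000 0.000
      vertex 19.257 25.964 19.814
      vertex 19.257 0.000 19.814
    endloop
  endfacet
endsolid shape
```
; perimeter-only toolpath
G21 ; units = mm
G90 ; absolute positioning
G28 ; home
; layer 1
G0 Z6.605
G0 X0.000 Y0.000
G1 X19.257 Y0.000
G1 X19.257 Y25.964
G1 X0.000 Y25.964
G1 X0.000 Y0.000
; layer 2
G0 Z13.209
G0 X0.000 Y0.000
G1 X19.257 Y0.000
G1 X19.257 Y25.964
G1 X0.000 Y25.964
G1 X0.000 Y0.000
; layer 3
G0 Z19.814
G0 X0.000 Y0.000
G1 X19.257 Y0.000
G1 X19.257 Y25.964
G1 X0.000 Y25.964
G1 X0.000 Y0.000
M2 ; end

The solid is a rectangular box, roughly 19.3 × 26 mm footprint and 19.8 mm tall. Slicing at Δz = 6.605 mm — 3 equal slices spanning the solid's height, so layer i sits at z = i·h/3 — gives 3 non-empty perimeters. Each is a 4-segment closed polygon; G0 lifts to the layer z and rapids to the start vertex, then G1 traces the edges.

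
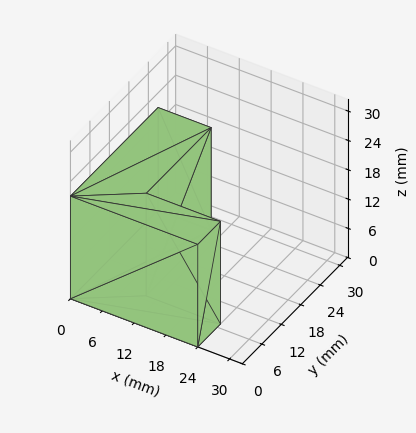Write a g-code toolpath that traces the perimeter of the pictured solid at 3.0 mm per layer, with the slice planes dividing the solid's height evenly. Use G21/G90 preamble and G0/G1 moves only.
Reading the render: the shape is an L-shaped prism: outer 24 × 27 mm, arm thicknesses ≈ 7 mm (horizontal) and 10 mm (vertical), extruded 21 mm in z (dimensions read to the nearest mm from the axis ticks). For the g-code, the solid's height is divided into equal slices at the stated Δz and each level perimeter traced with G1 moves after a G0 lift.

; perimeter-only toolpath
G21 ; units = mm
G90 ; absolute positioning
G28 ; home
; layer 1
G0 Z3.0
G0 X0.0 Y0.0
G1 X24.0 Y0.0
G1 X24.0 Y7.0
G1 X10.0 Y7.0
G1 X10.0 Y27.0
G1 X0.0 Y27.0
G1 X0.0 Y0.0
; layer 2
G0 Z6.0
G0 X0.0 Y0.0
G1 X24.0 Y0.0
G1 X24.0 Y7.0
G1 X10.0 Y7.0
G1 X10.0 Y27.0
G1 X0.0 Y27.0
G1 X0.0 Y0.0
; layer 3
G0 Z9.0
G0 X0.0 Y0.0
G1 X24.0 Y0.0
G1 X24.0 Y7.0
G1 X10.0 Y7.0
G1 X10.0 Y27.0
G1 X0.0 Y27.0
G1 X0.0 Y0.0
; layer 4
G0 Z12.0
G0 X0.0 Y0.0
G1 X24.0 Y0.0
G1 X24.0 Y7.0
G1 X10.0 Y7.0
G1 X10.0 Y27.0
G1 X0.0 Y27.0
G1 X0.0 Y0.0
; layer 5
G0 Z15.0
G0 X0.0 Y0.0
G1 X24.0 Y0.0
G1 X24.0 Y7.0
G1 X10.0 Y7.0
G1 X10.0 Y27.0
G1 X0.0 Y27.0
G1 X0.0 Y0.0
; layer 6
G0 Z18.0
G0 X0.0 Y0.0
G1 X24.0 Y0.0
G1 X24.0 Y7.0
G1 X10.0 Y7.0
G1 X10.0 Y27.0
G1 X0.0 Y27.0
G1 X0.0 Y0.0
; layer 7
G0 Z21.0
G0 X0.0 Y0.0
G1 X24.0 Y0.0
G1 X24.0 Y7.0
G1 X10.0 Y7.0
G1 X10.0 Y27.0
G1 X0.0 Y27.0
G1 X0.0 Y0.0
M2 ; end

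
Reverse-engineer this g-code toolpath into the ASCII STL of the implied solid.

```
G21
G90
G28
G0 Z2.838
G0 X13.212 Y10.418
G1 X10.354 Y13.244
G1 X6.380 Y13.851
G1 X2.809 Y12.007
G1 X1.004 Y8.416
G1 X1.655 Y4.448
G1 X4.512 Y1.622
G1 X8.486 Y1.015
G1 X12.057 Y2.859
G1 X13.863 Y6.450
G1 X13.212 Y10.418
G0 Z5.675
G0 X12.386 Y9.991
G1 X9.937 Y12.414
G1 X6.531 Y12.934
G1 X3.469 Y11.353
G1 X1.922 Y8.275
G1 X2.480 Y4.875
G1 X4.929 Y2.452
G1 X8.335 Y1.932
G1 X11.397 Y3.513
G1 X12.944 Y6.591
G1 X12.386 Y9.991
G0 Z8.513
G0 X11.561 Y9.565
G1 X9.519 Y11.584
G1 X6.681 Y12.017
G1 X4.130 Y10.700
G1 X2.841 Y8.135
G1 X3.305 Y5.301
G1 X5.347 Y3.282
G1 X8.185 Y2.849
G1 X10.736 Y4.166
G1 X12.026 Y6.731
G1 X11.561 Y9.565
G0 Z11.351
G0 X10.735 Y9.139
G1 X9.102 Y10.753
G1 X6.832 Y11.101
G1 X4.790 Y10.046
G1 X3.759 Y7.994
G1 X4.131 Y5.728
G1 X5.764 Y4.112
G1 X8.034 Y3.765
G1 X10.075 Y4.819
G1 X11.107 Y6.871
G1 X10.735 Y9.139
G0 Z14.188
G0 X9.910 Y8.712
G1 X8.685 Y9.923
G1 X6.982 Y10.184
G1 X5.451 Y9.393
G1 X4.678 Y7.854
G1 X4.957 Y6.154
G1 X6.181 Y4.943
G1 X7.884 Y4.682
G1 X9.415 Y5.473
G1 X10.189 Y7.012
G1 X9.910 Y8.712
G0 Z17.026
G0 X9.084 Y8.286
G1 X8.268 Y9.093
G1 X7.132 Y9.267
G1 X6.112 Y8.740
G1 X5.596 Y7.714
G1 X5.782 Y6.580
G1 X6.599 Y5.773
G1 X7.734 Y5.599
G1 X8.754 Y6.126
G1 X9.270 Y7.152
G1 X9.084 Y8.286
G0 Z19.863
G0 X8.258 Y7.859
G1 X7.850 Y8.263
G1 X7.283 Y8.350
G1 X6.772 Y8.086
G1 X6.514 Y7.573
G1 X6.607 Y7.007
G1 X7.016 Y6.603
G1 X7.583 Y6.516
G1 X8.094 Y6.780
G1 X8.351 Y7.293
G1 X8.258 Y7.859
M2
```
solid part
  facet normal 0.0000 0.0000 -1.0000
    outer loop
      vertex 6.230 14.768 0.000
      vertex 10.771 14.074 0.000
      vertex 14.037 10.844 0.000
    endloop
  endfacet
  facet normal 0.0000 0.0000 -1.0000
    outer loop
      vertex 2.148 12.660 0.000
      vertex 6.230 14.768 0.000
      vertex 14.037 10.844 0.000
    endloop
  endfacet
  facet normal 0.0000 0.0000 -1.0000
    outer loop
      vertex 0.085 8.556 0.000
      vertex 2.148 12.660 0.000
      vertex 14.037 10.844 0.000
    endloop
  endfacet
  facet normal 0.0000 0.0000 -1.0000
    outer loop
      vertex 0.829 4.022 0.000
      vertex 0.085 8.556 0.000
      vertex 14.037 10.844 0.000
    endloop
  endfacet
  facet normal 0.0000 0.0000 -1.0000
    outer loop
      vertex 4.095 0.792 0.000
      vertex 0.829 4.022 0.000
      vertex 14.037 10.844 0.000
    endloop
  endfacet
  facet normal 0.0000 0.0000 -1.0000
    outer loop
      vertex 8.636 0.098 0.000
      vertex 4.095 0.792 0.000
      vertex 14.037 10.844 0.000
    endloop
  endfacet
  facet normal 0.0000 0.0000 -1.0000
    outer loop
      vertex 12.718 2.206 0.000
      vertex 8.636 0.098 0.000
      vertex 14.037 10.844 0.000
    endloop
  endfacet
  facet normal 0.0000 0.0000 -1.0000
    outer loop
      vertex 14.781 6.310 0.000
      vertex 12.718 2.206 0.000
      vertex 14.037 10.844 0.000
    endloop
  endfacet
  facet normal 0.6714 0.6789 0.2973
    outer loop
      vertex 14.037 10.844 0.000
      vertex 10.771 14.074 0.000
      vertex 7.433 7.433 22.701
    endloop
  endfacet
  facet normal 0.1442 0.9438 0.2973
    outer loop
      vertex 10.771 14.074 0.000
      vertex 6.230 14.768 0.000
      vertex 7.433 7.433 22.701
    endloop
  endfacet
  facet normal -0.4381 0.8483 0.2973
    outer loop
      vertex 6.230 14.768 0.000
      vertex 2.148 12.660 0.000
      vertex 7.433 7.433 22.701
    endloop
  endfacet
  facet normal -0.8531 0.4288 0.2973
    outer loop
      vertex 2.148 12.660 0.000
      vertex 0.085 8.556 0.000
      vertex 7.433 7.433 22.701
    endloop
  endfacet
  facet normal -0.9422 -0.1546 0.2973
    outer loop
      vertex 0.085 8.556 0.000
      vertex 0.829 4.022 0.000
      vertex 7.433 7.433 22.701
    endloop
  endfacet
  facet normal -0.6714 -0.6789 0.2973
    outer loop
      vertex 0.829 4.022 0.000
      vertex 4.095 0.792 0.000
      vertex 7.433 7.433 22.701
    endloop
  endfacet
  facet normal -0.1442 -0.9438 0.2973
    outer loop
      vertex 4.095 0.792 0.000
      vertex 8.636 0.098 0.000
      vertex 7.433 7.433 22.701
    endloop
  endfacet
  facet normal 0.4381 -0.8483 0.2973
    outer loop
      vertex 8.636 0.098 0.000
      vertex 12.718 2.206 0.000
      vertex 7.433 7.433 22.701
    endloop
  endfacet
  facet normal 0.8531 -0.4288 0.2973
    outer loop
      vertex 12.718 2.206 0.000
      vertex 14.781 6.310 0.000
      vertex 7.433 7.433 22.701
    endloop
  endfacet
  facet normal 0.9422 0.1546 0.2973
    outer loop
      vertex 14.781 6.310 0.000
      vertex 14.037 10.844 0.000
      vertex 7.433 7.433 22.701
    endloop
  endfacet
endsolid part

The G0 Z moves step by Δz≈2.838 mm. The G1 loops shrink linearly with z, so the solid tapers from its base footprint up to z≈22.7. Closing with a flat bottom cap and the tapered top and triangulating gives 18 facets — a regular 10-sided pyramid, base circumscribed radius ≈ 7.43 mm, apex at z ≈ 22.7 mm.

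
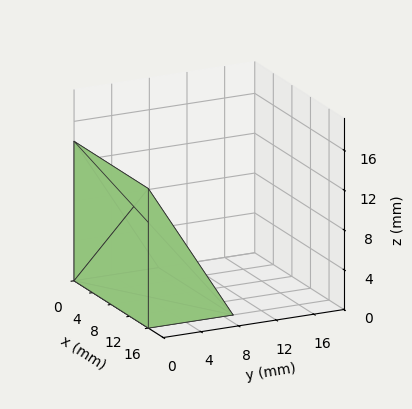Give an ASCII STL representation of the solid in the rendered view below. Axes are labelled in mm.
Reading the render: the shape is a wedge (ramp): 16 × 9 mm base, rising to 14 mm along the y=0 edge and sloping linearly to z=0 at y=9 (dimensions read to the nearest mm from the axis ticks). For the STL, each face is triangulated and given an outward normal.

solid part
  facet normal 0.0000 0.0000 -1.0000
    outer loop
      vertex 16.0 9.0 0.0
      vertex 16.0 0.0 0.0
      vertex 0.0 0.0 0.0
    endloop
  endfacet
  facet normal 0.0000 0.0000 -1.0000
    outer loop
      vertex 0.0 9.0 0.0
      vertex 16.0 9.0 0.0
      vertex 0.0 0.0 0.0
    endloop
  endfacet
  facet normal 0.0000 -1.0000 0.0000
    outer loop
      vertex 0.0 0.0 0.0
      vertex 16.0 0.0 0.0
      vertex 16.0 0.0 14.0
    endloop
  endfacet
  facet normal 0.0000 -1.0000 0.0000
    outer loop
      vertex 0.0 0.0 0.0
      vertex 16.0 0.0 14.0
      vertex 0.0 0.0 14.0
    endloop
  endfacet
  facet normal 0.0000 0.8412 0.5408
    outer loop
      vertex 0.0 0.0 14.0
      vertex 16.0 0.0 14.0
      vertex 16.0 9.0 0.0
    endloop
  endfacet
  facet normal 0.0000 0.8412 0.5408
    outer loop
      vertex 0.0 0.0 14.0
      vertex 16.0 9.0 0.0
      vertex 0.0 9.0 0.0
    endloop
  endfacet
  facet normal -1.0000 0.0000 0.0000
    outer loop
      vertex 0.0 0.0 14.0
      vertex 0.0 9.0 0.0
      vertex 0.0 0.0 0.0
    endloop
  endfacet
  facet normal 1.0000 0.0000 0.0000
    outer loop
      vertex 16.0 0.0 0.0
      vertex 16.0 9.0 0.0
      vertex 16.0 0.0 14.0
    endloop
  endfacet
endsolid part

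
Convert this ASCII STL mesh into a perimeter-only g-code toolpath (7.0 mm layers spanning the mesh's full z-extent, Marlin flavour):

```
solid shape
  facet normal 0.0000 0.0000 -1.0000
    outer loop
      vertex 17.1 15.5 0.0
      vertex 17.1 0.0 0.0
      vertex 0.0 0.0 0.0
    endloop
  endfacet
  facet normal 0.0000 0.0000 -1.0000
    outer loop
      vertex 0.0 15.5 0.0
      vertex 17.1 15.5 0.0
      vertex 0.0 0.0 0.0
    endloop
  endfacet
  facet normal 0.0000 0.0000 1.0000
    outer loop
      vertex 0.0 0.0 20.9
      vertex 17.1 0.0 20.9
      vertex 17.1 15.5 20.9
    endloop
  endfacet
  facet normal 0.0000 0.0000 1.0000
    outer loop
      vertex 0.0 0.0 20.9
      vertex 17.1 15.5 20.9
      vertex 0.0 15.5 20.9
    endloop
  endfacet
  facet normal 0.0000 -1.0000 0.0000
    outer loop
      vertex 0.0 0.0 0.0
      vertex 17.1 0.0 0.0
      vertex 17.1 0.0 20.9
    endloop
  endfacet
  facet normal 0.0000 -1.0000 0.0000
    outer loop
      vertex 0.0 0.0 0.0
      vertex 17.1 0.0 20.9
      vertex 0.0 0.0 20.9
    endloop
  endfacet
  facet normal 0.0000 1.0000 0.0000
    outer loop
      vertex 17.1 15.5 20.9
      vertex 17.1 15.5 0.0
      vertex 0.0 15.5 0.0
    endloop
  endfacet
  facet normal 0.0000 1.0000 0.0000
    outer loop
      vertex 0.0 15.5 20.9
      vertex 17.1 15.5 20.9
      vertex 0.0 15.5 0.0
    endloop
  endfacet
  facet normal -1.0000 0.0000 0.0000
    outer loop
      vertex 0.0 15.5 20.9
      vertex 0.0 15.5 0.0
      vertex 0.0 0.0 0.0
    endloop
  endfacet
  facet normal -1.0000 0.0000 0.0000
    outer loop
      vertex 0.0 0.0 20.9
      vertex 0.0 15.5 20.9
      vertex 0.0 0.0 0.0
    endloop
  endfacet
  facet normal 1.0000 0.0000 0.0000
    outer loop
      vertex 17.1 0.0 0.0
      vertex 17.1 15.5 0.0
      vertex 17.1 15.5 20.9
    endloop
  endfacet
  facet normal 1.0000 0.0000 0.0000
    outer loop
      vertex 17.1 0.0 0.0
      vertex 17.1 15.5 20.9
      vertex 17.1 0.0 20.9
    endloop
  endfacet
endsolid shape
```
; perimeter-only toolpath
G21 ; units = mm
G90 ; absolute positioning
G28 ; home
; layer 1
G0 Z7.0
G0 X0.0 Y0.0
G1 X17.1 Y0.0
G1 X17.1 Y15.5
G1 X0.0 Y15.5
G1 X0.0 Y0.0
; layer 2
G0 Z13.9
G0 X0.0 Y0.0
G1 X17.1 Y0.0
G1 X17.1 Y15.5
G1 X0.0 Y15.5
G1 X0.0 Y0.0
; layer 3
G0 Z20.9
G0 X0.0 Y0.0
G1 X17.1 Y0.0
G1 X17.1 Y15.5
G1 X0.0 Y15.5
G1 X0.0 Y0.0
M2 ; end

The solid is a rectangular box, roughly 17.1 × 15.5 mm footprint and 20.9 mm tall. Slicing at Δz = 7.0 mm — 3 equal slices spanning the solid's height, so layer i sits at z = i·h/3 — gives 3 non-empty perimeters. Each is a 4-segment closed polygon; G0 lifts to the layer z and rapids to the start vertex, then G1 traces the edges.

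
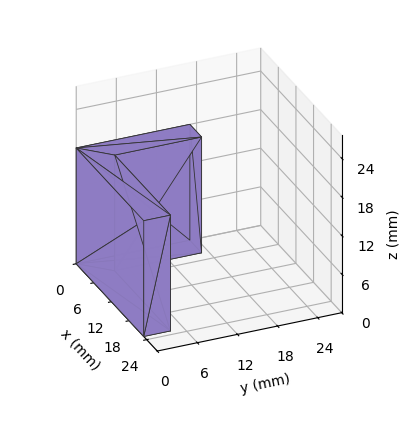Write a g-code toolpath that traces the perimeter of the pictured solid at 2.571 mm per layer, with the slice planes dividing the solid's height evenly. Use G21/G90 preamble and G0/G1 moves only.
Reading the render: the shape is an L-shaped prism: outer 23 × 17 mm, arm thicknesses ≈ 4 mm (horizontal) and 4 mm (vertical), extruded 18 mm in z (dimensions read to the nearest mm from the axis ticks). For the g-code, the solid's height is divided into equal slices at the stated Δz and each level perimeter traced with G1 moves after a G0 lift.

; perimeter-only toolpath
G21 ; units = mm
G90 ; absolute positioning
G28 ; home
; layer 1
G0 Z2.571
G0 X0.000 Y0.000
G1 X23.000 Y0.000
G1 X23.000 Y4.000
G1 X4.000 Y4.000
G1 X4.000 Y17.000
G1 X0.000 Y17.000
G1 X0.000 Y0.000
; layer 2
G0 Z5.143
G0 X0.000 Y0.000
G1 X23.000 Y0.000
G1 X23.000 Y4.000
G1 X4.000 Y4.000
G1 X4.000 Y17.000
G1 X0.000 Y17.000
G1 X0.000 Y0.000
; layer 3
G0 Z7.714
G0 X0.000 Y0.000
G1 X23.000 Y0.000
G1 X23.000 Y4.000
G1 X4.000 Y4.000
G1 X4.000 Y17.000
G1 X0.000 Y17.000
G1 X0.000 Y0.000
; layer 4
G0 Z10.286
G0 X0.000 Y0.000
G1 X23.000 Y0.000
G1 X23.000 Y4.000
G1 X4.000 Y4.000
G1 X4.000 Y17.000
G1 X0.000 Y17.000
G1 X0.000 Y0.000
; layer 5
G0 Z12.857
G0 X0.000 Y0.000
G1 X23.000 Y0.000
G1 X23.000 Y4.000
G1 X4.000 Y4.000
G1 X4.000 Y17.000
G1 X0.000 Y17.000
G1 X0.000 Y0.000
; layer 6
G0 Z15.429
G0 X0.000 Y0.000
G1 X23.000 Y0.000
G1 X23.000 Y4.000
G1 X4.000 Y4.000
G1 X4.000 Y17.000
G1 X0.000 Y17.000
G1 X0.000 Y0.000
; layer 7
G0 Z18.000
G0 X0.000 Y0.000
G1 X23.000 Y0.000
G1 X23.000 Y4.000
G1 X4.000 Y4.000
G1 X4.000 Y17.000
G1 X0.000 Y17.000
G1 X0.000 Y0.000
M2 ; end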